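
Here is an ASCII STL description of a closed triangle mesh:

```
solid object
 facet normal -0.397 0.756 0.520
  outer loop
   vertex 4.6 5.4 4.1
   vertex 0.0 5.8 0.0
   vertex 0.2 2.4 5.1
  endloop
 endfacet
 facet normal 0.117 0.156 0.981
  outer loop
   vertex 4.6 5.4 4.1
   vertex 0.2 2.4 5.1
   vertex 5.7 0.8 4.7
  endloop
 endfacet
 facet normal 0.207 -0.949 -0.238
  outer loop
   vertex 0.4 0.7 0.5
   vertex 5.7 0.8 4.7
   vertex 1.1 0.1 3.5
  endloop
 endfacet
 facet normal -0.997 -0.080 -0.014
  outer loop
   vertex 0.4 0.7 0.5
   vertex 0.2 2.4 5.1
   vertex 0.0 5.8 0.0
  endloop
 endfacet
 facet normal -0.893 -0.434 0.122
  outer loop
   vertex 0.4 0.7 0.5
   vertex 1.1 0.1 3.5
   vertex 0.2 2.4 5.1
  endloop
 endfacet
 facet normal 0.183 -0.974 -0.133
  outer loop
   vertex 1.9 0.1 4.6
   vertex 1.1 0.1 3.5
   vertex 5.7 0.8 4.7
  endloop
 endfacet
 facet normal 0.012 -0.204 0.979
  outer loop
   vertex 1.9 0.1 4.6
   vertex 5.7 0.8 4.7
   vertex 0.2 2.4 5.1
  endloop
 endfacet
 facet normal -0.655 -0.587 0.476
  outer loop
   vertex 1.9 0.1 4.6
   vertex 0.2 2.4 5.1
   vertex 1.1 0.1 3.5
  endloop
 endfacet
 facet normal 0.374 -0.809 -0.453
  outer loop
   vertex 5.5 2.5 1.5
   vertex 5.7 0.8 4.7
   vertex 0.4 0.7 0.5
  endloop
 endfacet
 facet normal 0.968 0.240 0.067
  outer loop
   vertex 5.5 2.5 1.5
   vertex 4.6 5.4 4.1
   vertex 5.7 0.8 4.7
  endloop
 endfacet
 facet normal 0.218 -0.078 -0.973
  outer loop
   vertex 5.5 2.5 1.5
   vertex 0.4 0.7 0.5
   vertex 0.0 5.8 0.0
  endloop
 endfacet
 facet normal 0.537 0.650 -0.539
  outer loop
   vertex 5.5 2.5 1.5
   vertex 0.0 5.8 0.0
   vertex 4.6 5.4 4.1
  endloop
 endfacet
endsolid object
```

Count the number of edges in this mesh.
18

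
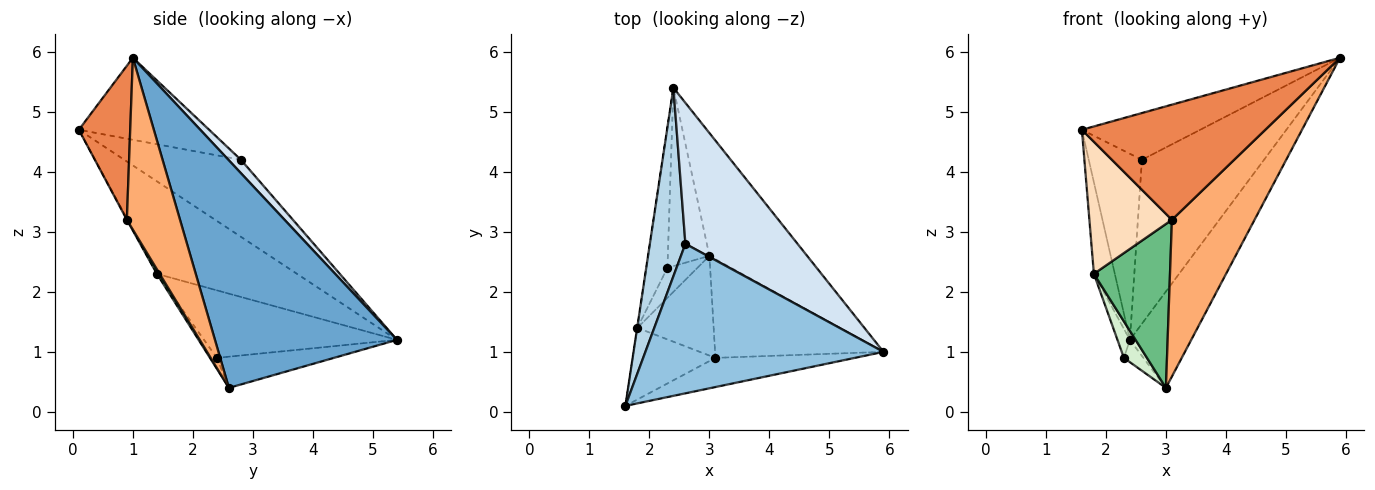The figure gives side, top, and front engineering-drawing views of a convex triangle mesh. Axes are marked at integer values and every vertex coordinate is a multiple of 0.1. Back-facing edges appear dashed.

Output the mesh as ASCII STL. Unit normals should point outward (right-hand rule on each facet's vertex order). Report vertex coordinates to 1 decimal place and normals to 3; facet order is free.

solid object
 facet normal 0.878 0.296 -0.377
  outer loop
   vertex 3.0 2.6 0.4
   vertex 2.4 5.4 1.2
   vertex 5.9 1.0 5.9
  endloop
 endfacet
 facet normal -0.312 0.284 0.907
  outer loop
   vertex 2.6 2.8 4.2
   vertex 1.6 0.1 4.7
   vertex 5.9 1.0 5.9
  endloop
 endfacet
 facet normal -0.839 0.382 0.387
  outer loop
   vertex 2.6 2.8 4.2
   vertex 2.4 5.4 1.2
   vertex 1.6 0.1 4.7
  endloop
 endfacet
 facet normal 0.077 0.756 0.650
  outer loop
   vertex 2.6 2.8 4.2
   vertex 5.9 1.0 5.9
   vertex 2.4 5.4 1.2
  endloop
 endfacet
 facet normal 0.262 -0.936 -0.237
  outer loop
   vertex 3.1 0.9 3.2
   vertex 5.9 1.0 5.9
   vertex 1.6 0.1 4.7
  endloop
 endfacet
 facet normal 0.478 -0.743 -0.468
  outer loop
   vertex 3.1 0.9 3.2
   vertex 3.0 2.6 0.4
   vertex 5.9 1.0 5.9
  endloop
 endfacet
 facet normal -0.989 0.148 -0.002
  outer loop
   vertex 1.8 1.4 2.3
   vertex 1.6 0.1 4.7
   vertex 2.4 5.4 1.2
  endloop
 endfacet
 facet normal -0.008 -0.879 -0.477
  outer loop
   vertex 1.8 1.4 2.3
   vertex 3.1 0.9 3.2
   vertex 1.6 0.1 4.7
  endloop
 endfacet
 facet normal 0.031 -0.854 -0.520
  outer loop
   vertex 1.8 1.4 2.3
   vertex 3.0 2.6 0.4
   vertex 3.1 0.9 3.2
  endloop
 endfacet
 facet normal -0.597 0.100 -0.796
  outer loop
   vertex 2.3 2.4 0.9
   vertex 2.4 5.4 1.2
   vertex 3.0 2.6 0.4
  endloop
 endfacet
 facet normal -0.953 0.061 -0.297
  outer loop
   vertex 2.3 2.4 0.9
   vertex 1.8 1.4 2.3
   vertex 2.4 5.4 1.2
  endloop
 endfacet
 facet normal -0.227 -0.752 -0.618
  outer loop
   vertex 2.3 2.4 0.9
   vertex 3.0 2.6 0.4
   vertex 1.8 1.4 2.3
  endloop
 endfacet
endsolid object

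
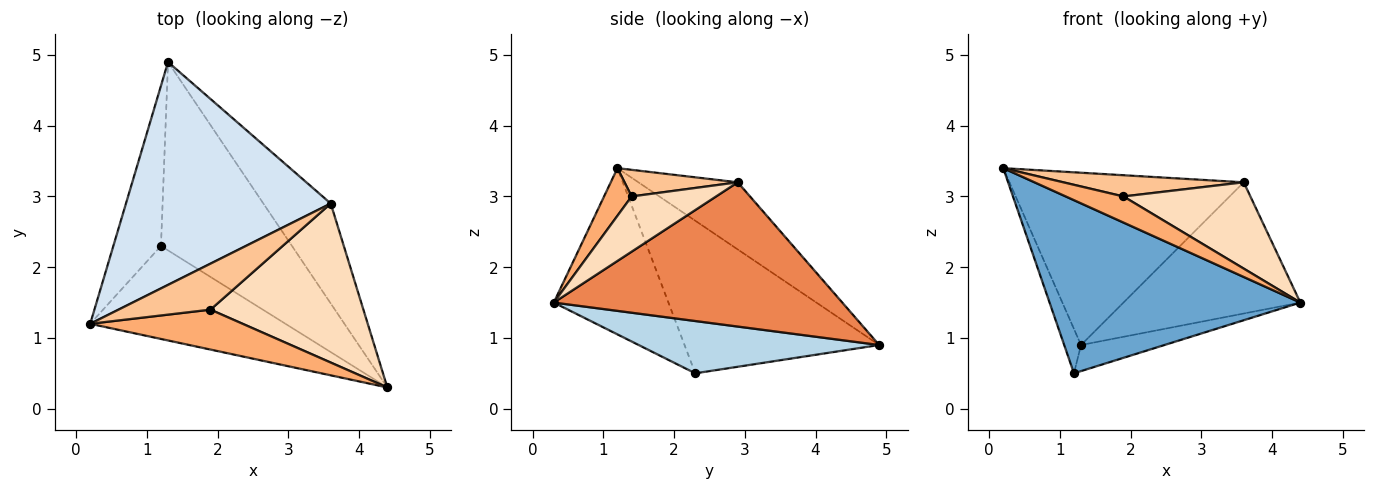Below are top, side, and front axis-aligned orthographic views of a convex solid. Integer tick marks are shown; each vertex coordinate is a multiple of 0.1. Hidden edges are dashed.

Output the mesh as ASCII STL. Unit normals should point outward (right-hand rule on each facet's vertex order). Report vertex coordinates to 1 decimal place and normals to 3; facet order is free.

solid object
 facet normal -0.374 -0.817 -0.439
  outer loop
   vertex 1.2 2.3 0.5
   vertex 4.4 0.3 1.5
   vertex 0.2 1.2 3.4
  endloop
 endfacet
 facet normal -0.951 0.082 -0.297
  outer loop
   vertex 1.2 2.3 0.5
   vertex 0.2 1.2 3.4
   vertex 1.3 4.9 0.9
  endloop
 endfacet
 facet normal 0.368 0.128 -0.921
  outer loop
   vertex 1.2 2.3 0.5
   vertex 1.3 4.9 0.9
   vertex 4.4 0.3 1.5
  endloop
 endfacet
 facet normal -0.251 0.592 0.766
  outer loop
   vertex 3.6 2.9 3.2
   vertex 1.3 4.9 0.9
   vertex 0.2 1.2 3.4
  endloop
 endfacet
 facet normal 0.792 0.486 -0.370
  outer loop
   vertex 3.6 2.9 3.2
   vertex 4.4 0.3 1.5
   vertex 1.3 4.9 0.9
  endloop
 endfacet
 facet normal 0.253 -0.530 0.810
  outer loop
   vertex 1.9 1.4 3.0
   vertex 0.2 1.2 3.4
   vertex 4.4 0.3 1.5
  endloop
 endfacet
 facet normal 0.254 -0.405 0.878
  outer loop
   vertex 1.9 1.4 3.0
   vertex 3.6 2.9 3.2
   vertex 0.2 1.2 3.4
  endloop
 endfacet
 facet normal 0.303 -0.455 0.838
  outer loop
   vertex 1.9 1.4 3.0
   vertex 4.4 0.3 1.5
   vertex 3.6 2.9 3.2
  endloop
 endfacet
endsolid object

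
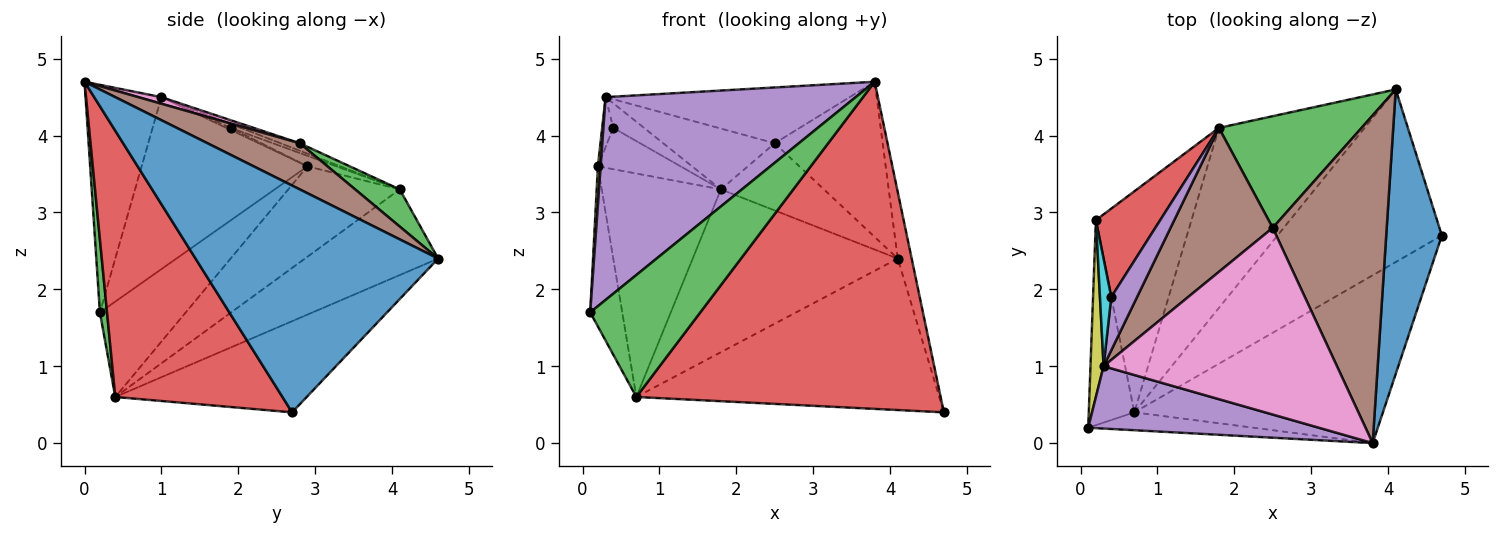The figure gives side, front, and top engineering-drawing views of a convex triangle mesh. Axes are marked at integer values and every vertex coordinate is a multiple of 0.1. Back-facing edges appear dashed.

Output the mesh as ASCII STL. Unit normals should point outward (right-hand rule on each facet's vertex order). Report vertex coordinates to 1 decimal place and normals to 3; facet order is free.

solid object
 facet normal 0.970 0.056 0.238
  outer loop
   vertex 3.8 0.0 4.7
   vertex 4.7 2.7 0.4
   vertex 4.1 4.6 2.4
  endloop
 endfacet
 facet normal -0.385 0.609 -0.694
  outer loop
   vertex 0.7 0.4 0.6
   vertex 4.1 4.6 2.4
   vertex 4.7 2.7 0.4
  endloop
 endfacet
 facet normal 0.064 -0.987 -0.145
  outer loop
   vertex 0.7 0.4 0.6
   vertex 3.8 0.0 4.7
   vertex 0.1 0.2 1.7
  endloop
 endfacet
 facet normal 0.439 -0.799 -0.410
  outer loop
   vertex 0.7 0.4 0.6
   vertex 4.7 2.7 0.4
   vertex 3.8 0.0 4.7
  endloop
 endfacet
 facet normal -0.278 -0.918 0.282
  outer loop
   vertex 0.3 1.0 4.5
   vertex 0.1 0.2 1.7
   vertex 3.8 0.0 4.7
  endloop
 endfacet
 facet normal 0.343 0.402 0.849
  outer loop
   vertex 2.5 2.8 3.9
   vertex 3.8 0.0 4.7
   vertex 4.1 4.6 2.4
  endloop
 endfacet
 facet normal 0.027 0.286 0.958
  outer loop
   vertex 2.5 2.8 3.9
   vertex 0.3 1.0 4.5
   vertex 3.8 0.0 4.7
  endloop
 endfacet
 facet normal -0.855 0.319 -0.408
  outer loop
   vertex 0.2 2.9 3.6
   vertex 0.7 0.4 0.6
   vertex 0.1 0.2 1.7
  endloop
 endfacet
 facet normal -0.997 -0.017 0.076
  outer loop
   vertex 0.2 2.9 3.6
   vertex 0.1 0.2 1.7
   vertex 0.3 1.0 4.5
  endloop
 endfacet
 facet normal -0.160 0.416 0.895
  outer loop
   vertex 0.2 2.9 3.6
   vertex 0.3 1.0 4.5
   vertex 0.4 1.9 4.1
  endloop
 endfacet
 facet normal -0.400 0.615 -0.680
  outer loop
   vertex 1.8 4.1 3.3
   vertex 4.1 4.6 2.4
   vertex 0.7 0.4 0.6
  endloop
 endfacet
 facet normal -0.554 0.592 -0.586
  outer loop
   vertex 1.8 4.1 3.3
   vertex 0.7 0.4 0.6
   vertex 0.2 2.9 3.6
  endloop
 endfacet
 facet normal 0.218 0.503 0.836
  outer loop
   vertex 1.8 4.1 3.3
   vertex 2.5 2.8 3.9
   vertex 4.1 4.6 2.4
  endloop
 endfacet
 facet normal -0.146 0.419 0.896
  outer loop
   vertex 1.8 4.1 3.3
   vertex 0.2 2.9 3.6
   vertex 0.4 1.9 4.1
  endloop
 endfacet
 facet normal -0.138 0.415 0.899
  outer loop
   vertex 1.8 4.1 3.3
   vertex 0.4 1.9 4.1
   vertex 0.3 1.0 4.5
  endloop
 endfacet
 facet normal -0.067 0.388 0.919
  outer loop
   vertex 1.8 4.1 3.3
   vertex 0.3 1.0 4.5
   vertex 2.5 2.8 3.9
  endloop
 endfacet
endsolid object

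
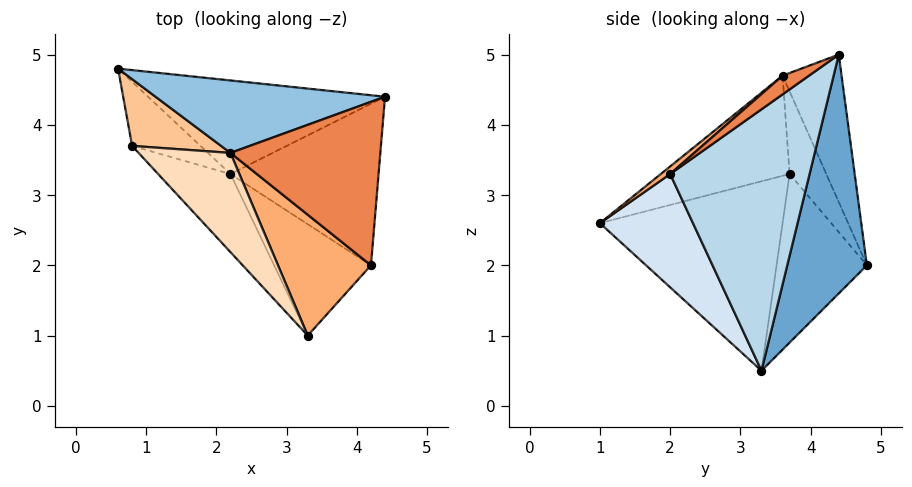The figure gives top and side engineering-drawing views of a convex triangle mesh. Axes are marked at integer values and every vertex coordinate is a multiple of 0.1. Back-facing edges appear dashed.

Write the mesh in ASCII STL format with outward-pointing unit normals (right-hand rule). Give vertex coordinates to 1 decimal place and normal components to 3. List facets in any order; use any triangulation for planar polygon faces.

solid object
 facet normal 0.401 0.825 -0.398
  outer loop
   vertex 2.2 3.3 0.5
   vertex 0.6 4.8 2.0
   vertex 4.4 4.4 5.0
  endloop
 endfacet
 facet normal -0.351 0.761 0.546
  outer loop
   vertex 2.2 3.6 4.7
   vertex 4.4 4.4 5.0
   vertex 0.6 4.8 2.0
  endloop
 endfacet
 facet normal 0.839 0.267 -0.475
  outer loop
   vertex 4.2 2.0 3.3
   vertex 2.2 3.3 0.5
   vertex 4.4 4.4 5.0
  endloop
 endfacet
 facet normal 0.741 -0.224 -0.633
  outer loop
   vertex 4.2 2.0 3.3
   vertex 3.3 1.0 2.6
   vertex 2.2 3.3 0.5
  endloop
 endfacet
 facet normal 0.101 -0.581 0.808
  outer loop
   vertex 4.2 2.0 3.3
   vertex 4.4 4.4 5.0
   vertex 2.2 3.6 4.7
  endloop
 endfacet
 facet normal 0.064 -0.610 0.789
  outer loop
   vertex 4.2 2.0 3.3
   vertex 2.2 3.6 4.7
   vertex 3.3 1.0 2.6
  endloop
 endfacet
 facet normal -0.546 0.596 0.589
  outer loop
   vertex 0.8 3.7 3.3
   vertex 2.2 3.6 4.7
   vertex 0.6 4.8 2.0
  endloop
 endfacet
 facet normal -0.559 -0.651 0.513
  outer loop
   vertex 0.8 3.7 3.3
   vertex 3.3 1.0 2.6
   vertex 2.2 3.6 4.7
  endloop
 endfacet
 facet normal -0.790 -0.522 -0.320
  outer loop
   vertex 0.8 3.7 3.3
   vertex 0.6 4.8 2.0
   vertex 2.2 3.3 0.5
  endloop
 endfacet
 facet normal -0.739 -0.611 -0.282
  outer loop
   vertex 0.8 3.7 3.3
   vertex 2.2 3.3 0.5
   vertex 3.3 1.0 2.6
  endloop
 endfacet
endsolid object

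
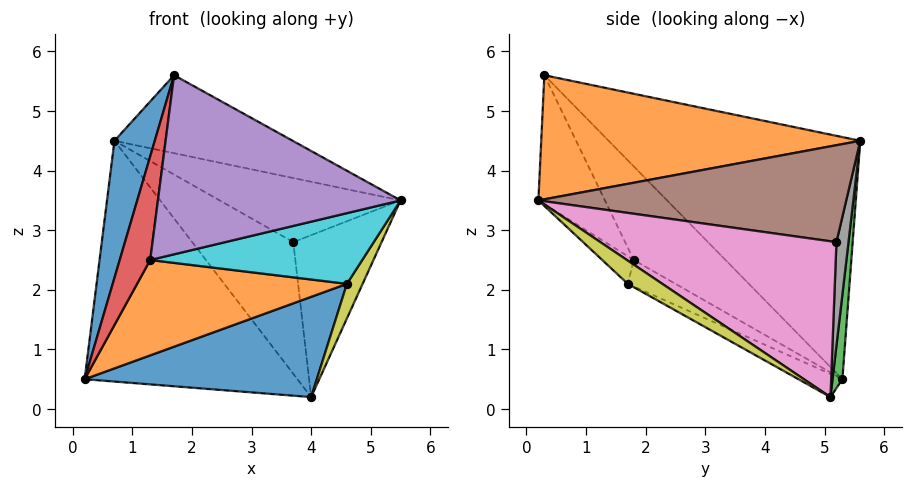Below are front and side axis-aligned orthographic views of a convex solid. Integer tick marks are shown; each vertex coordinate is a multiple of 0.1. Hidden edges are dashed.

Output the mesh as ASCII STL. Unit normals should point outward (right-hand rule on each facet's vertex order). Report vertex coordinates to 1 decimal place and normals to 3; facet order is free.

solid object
 facet normal -0.978 -0.157 0.134
  outer loop
   vertex 0.7 5.6 4.5
   vertex 0.2 5.3 0.5
   vertex 1.7 0.3 5.6
  endloop
 endfacet
 facet normal 0.472 0.264 0.841
  outer loop
   vertex 0.7 5.6 4.5
   vertex 1.7 0.3 5.6
   vertex 5.5 0.2 3.5
  endloop
 endfacet
 facet normal 0.046 0.996 -0.080
  outer loop
   vertex 4.0 5.1 0.2
   vertex 0.2 5.3 0.5
   vertex 0.7 5.6 4.5
  endloop
 endfacet
 facet normal -0.948 -0.315 -0.030
  outer loop
   vertex 1.3 1.8 2.5
   vertex 1.7 0.3 5.6
   vertex 0.2 5.3 0.5
  endloop
 endfacet
 facet normal -0.243 -0.885 -0.397
  outer loop
   vertex 1.3 1.8 2.5
   vertex 5.5 0.2 3.5
   vertex 1.7 0.3 5.6
  endloop
 endfacet
 facet normal 0.501 0.294 0.814
  outer loop
   vertex 3.7 5.2 2.8
   vertex 0.7 5.6 4.5
   vertex 5.5 0.2 3.5
  endloop
 endfacet
 facet normal 0.932 0.349 0.094
  outer loop
   vertex 3.7 5.2 2.8
   vertex 5.5 0.2 3.5
   vertex 4.0 5.1 0.2
  endloop
 endfacet
 facet normal 0.118 0.993 -0.025
  outer loop
   vertex 3.7 5.2 2.8
   vertex 4.0 5.1 0.2
   vertex 0.7 5.6 4.5
  endloop
 endfacet
 facet normal 0.634 -0.289 -0.717
  outer loop
   vertex 4.6 1.7 2.1
   vertex 4.0 5.1 0.2
   vertex 5.5 0.2 3.5
  endloop
 endfacet
 facet normal -0.106 -0.712 -0.695
  outer loop
   vertex 4.6 1.7 2.1
   vertex 5.5 0.2 3.5
   vertex 1.3 1.8 2.5
  endloop
 endfacet
 facet normal -0.094 -0.498 -0.862
  outer loop
   vertex 4.6 1.7 2.1
   vertex 0.2 5.3 0.5
   vertex 4.0 5.1 0.2
  endloop
 endfacet
 facet normal -0.118 -0.520 -0.846
  outer loop
   vertex 4.6 1.7 2.1
   vertex 1.3 1.8 2.5
   vertex 0.2 5.3 0.5
  endloop
 endfacet
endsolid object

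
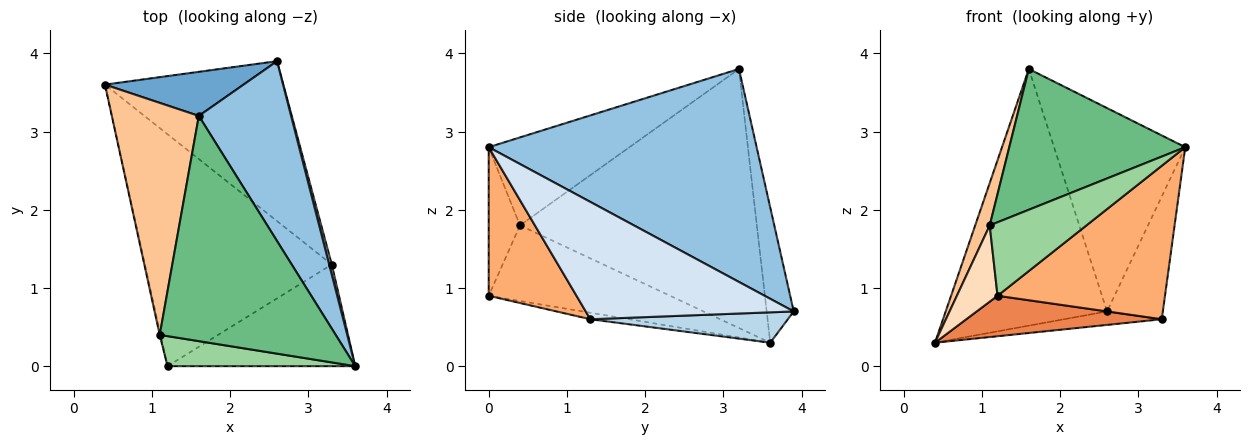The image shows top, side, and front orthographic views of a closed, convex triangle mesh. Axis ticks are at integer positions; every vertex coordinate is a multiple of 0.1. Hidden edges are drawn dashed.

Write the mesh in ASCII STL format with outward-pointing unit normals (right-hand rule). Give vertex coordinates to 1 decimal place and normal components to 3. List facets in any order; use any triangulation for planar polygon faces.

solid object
 facet normal -0.163 0.972 0.167
  outer loop
   vertex 1.6 3.2 3.8
   vertex 2.6 3.9 0.7
   vertex 0.4 3.6 0.3
  endloop
 endfacet
 facet normal 0.837 0.410 0.363
  outer loop
   vertex 1.6 3.2 3.8
   vertex 3.6 0.0 2.8
   vertex 2.6 3.9 0.7
  endloop
 endfacet
 facet normal 0.167 0.083 -0.982
  outer loop
   vertex 3.3 1.3 0.6
   vertex 0.4 3.6 0.3
   vertex 2.6 3.9 0.7
  endloop
 endfacet
 facet normal 0.966 0.259 0.021
  outer loop
   vertex 3.3 1.3 0.6
   vertex 2.6 3.9 0.7
   vertex 3.6 0.0 2.8
  endloop
 endfacet
 facet normal -0.034 -0.172 -0.985
  outer loop
   vertex 1.2 0.0 0.9
   vertex 0.4 3.6 0.3
   vertex 3.3 1.3 0.6
  endloop
 endfacet
 facet normal 0.401 -0.764 -0.506
  outer loop
   vertex 1.2 0.0 0.9
   vertex 3.3 1.3 0.6
   vertex 3.6 0.0 2.8
  endloop
 endfacet
 facet normal -0.946 -0.058 0.318
  outer loop
   vertex 1.1 0.4 1.8
   vertex 1.6 3.2 3.8
   vertex 0.4 3.6 0.3
  endloop
 endfacet
 facet normal -0.976 -0.219 -0.011
  outer loop
   vertex 1.1 0.4 1.8
   vertex 0.4 3.6 0.3
   vertex 1.2 0.0 0.9
  endloop
 endfacet
 facet normal -0.390 -0.488 0.781
  outer loop
   vertex 1.1 0.4 1.8
   vertex 3.6 0.0 2.8
   vertex 1.6 3.2 3.8
  endloop
 endfacet
 facet normal -0.287 -0.887 0.362
  outer loop
   vertex 1.1 0.4 1.8
   vertex 1.2 0.0 0.9
   vertex 3.6 0.0 2.8
  endloop
 endfacet
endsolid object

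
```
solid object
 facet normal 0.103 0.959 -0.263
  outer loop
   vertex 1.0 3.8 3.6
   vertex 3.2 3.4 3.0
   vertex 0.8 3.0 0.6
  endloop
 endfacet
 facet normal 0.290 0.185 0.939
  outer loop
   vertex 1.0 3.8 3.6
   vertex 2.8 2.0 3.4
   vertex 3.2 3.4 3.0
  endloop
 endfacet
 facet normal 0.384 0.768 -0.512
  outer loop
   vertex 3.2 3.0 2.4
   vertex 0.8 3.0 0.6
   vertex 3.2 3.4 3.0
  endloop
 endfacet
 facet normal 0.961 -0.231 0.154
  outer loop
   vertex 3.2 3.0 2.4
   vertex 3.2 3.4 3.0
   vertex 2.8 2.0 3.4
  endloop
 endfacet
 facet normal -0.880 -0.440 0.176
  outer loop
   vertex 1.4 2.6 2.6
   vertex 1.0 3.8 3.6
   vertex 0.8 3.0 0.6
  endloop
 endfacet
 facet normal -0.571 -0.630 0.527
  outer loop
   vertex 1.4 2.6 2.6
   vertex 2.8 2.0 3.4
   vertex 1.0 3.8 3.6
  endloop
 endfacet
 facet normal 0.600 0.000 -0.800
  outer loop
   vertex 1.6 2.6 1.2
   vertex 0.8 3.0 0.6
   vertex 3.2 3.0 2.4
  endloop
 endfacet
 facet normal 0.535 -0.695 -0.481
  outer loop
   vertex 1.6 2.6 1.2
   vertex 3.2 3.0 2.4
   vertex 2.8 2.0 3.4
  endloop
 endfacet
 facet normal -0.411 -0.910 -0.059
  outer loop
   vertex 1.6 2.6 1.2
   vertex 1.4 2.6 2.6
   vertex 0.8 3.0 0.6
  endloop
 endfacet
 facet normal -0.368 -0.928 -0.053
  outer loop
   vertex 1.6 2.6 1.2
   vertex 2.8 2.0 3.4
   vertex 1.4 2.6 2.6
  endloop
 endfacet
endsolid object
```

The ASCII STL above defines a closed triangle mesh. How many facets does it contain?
10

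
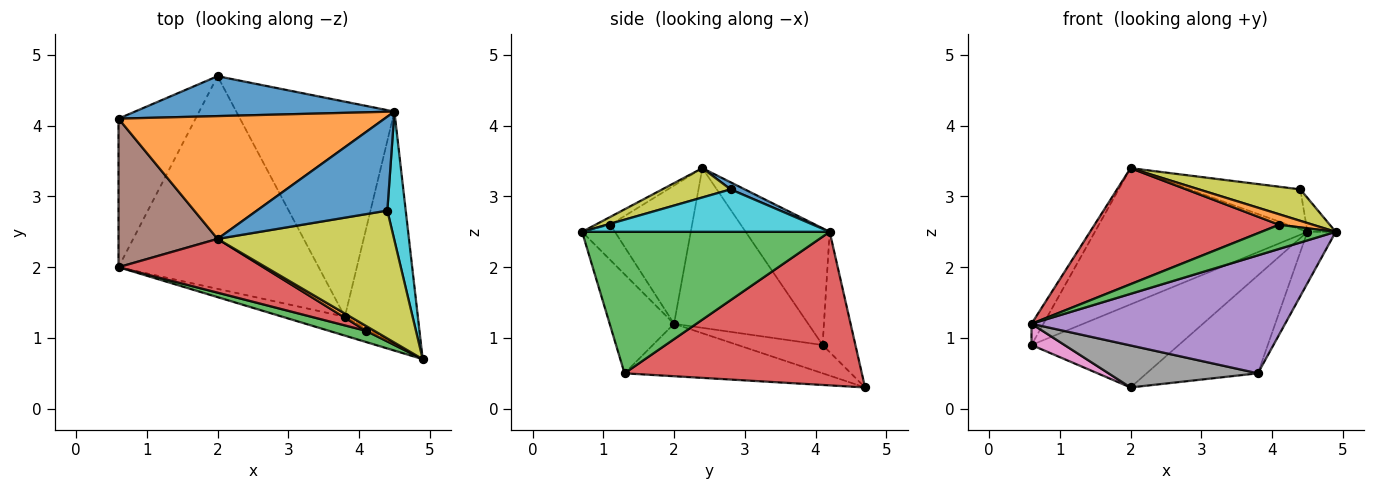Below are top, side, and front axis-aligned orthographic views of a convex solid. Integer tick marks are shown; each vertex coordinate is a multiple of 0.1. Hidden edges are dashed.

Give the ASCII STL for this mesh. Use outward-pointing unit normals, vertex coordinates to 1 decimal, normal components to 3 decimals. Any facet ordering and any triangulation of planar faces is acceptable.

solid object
 facet normal -0.197 0.884 0.425
  outer loop
   vertex 4.5 4.2 2.5
   vertex 2.0 4.7 0.3
   vertex 0.6 4.1 0.9
  endloop
 endfacet
 facet normal -0.282 0.713 0.642
  outer loop
   vertex 4.5 4.2 2.5
   vertex 0.6 4.1 0.9
   vertex 2.0 2.4 3.4
  endloop
 endfacet
 facet normal 0.884 0.101 -0.456
  outer loop
   vertex 4.5 4.2 2.5
   vertex 4.9 0.7 2.5
   vertex 3.8 1.3 0.5
  endloop
 endfacet
 facet normal 0.662 0.310 -0.682
  outer loop
   vertex 4.5 4.2 2.5
   vertex 3.8 1.3 0.5
   vertex 2.0 4.7 0.3
  endloop
 endfacet
 facet normal -0.243 -0.958 -0.154
  outer loop
   vertex 0.6 2.0 1.2
   vertex 3.8 1.3 0.5
   vertex 4.9 0.7 2.5
  endloop
 endfacet
 facet normal -0.847 0.075 0.526
  outer loop
   vertex 0.6 2.0 1.2
   vertex 2.0 2.4 3.4
   vertex 0.6 4.1 0.9
  endloop
 endfacet
 facet normal -0.342 -0.133 -0.930
  outer loop
   vertex 0.6 2.0 1.2
   vertex 0.6 4.1 0.9
   vertex 2.0 4.7 0.3
  endloop
 endfacet
 facet normal -0.249 -0.188 -0.950
  outer loop
   vertex 0.6 2.0 1.2
   vertex 2.0 4.7 0.3
   vertex 3.8 1.3 0.5
  endloop
 endfacet
 facet normal 0.159 -0.236 0.959
  outer loop
   vertex 4.4 2.8 3.1
   vertex 2.0 2.4 3.4
   vertex 4.9 0.7 2.5
  endloop
 endfacet
 facet normal 0.913 0.104 0.395
  outer loop
   vertex 4.4 2.8 3.1
   vertex 4.9 0.7 2.5
   vertex 4.5 4.2 2.5
  endloop
 endfacet
 facet normal 0.050 0.390 0.919
  outer loop
   vertex 4.4 2.8 3.1
   vertex 4.5 4.2 2.5
   vertex 2.0 2.4 3.4
  endloop
 endfacet
 facet normal -0.372 -0.842 0.391
  outer loop
   vertex 4.1 1.1 2.6
   vertex 4.9 0.7 2.5
   vertex 2.0 2.4 3.4
  endloop
 endfacet
 facet normal -0.372 -0.842 0.390
  outer loop
   vertex 4.1 1.1 2.6
   vertex 0.6 2.0 1.2
   vertex 4.9 0.7 2.5
  endloop
 endfacet
 facet normal -0.373 -0.842 0.390
  outer loop
   vertex 4.1 1.1 2.6
   vertex 2.0 2.4 3.4
   vertex 0.6 2.0 1.2
  endloop
 endfacet
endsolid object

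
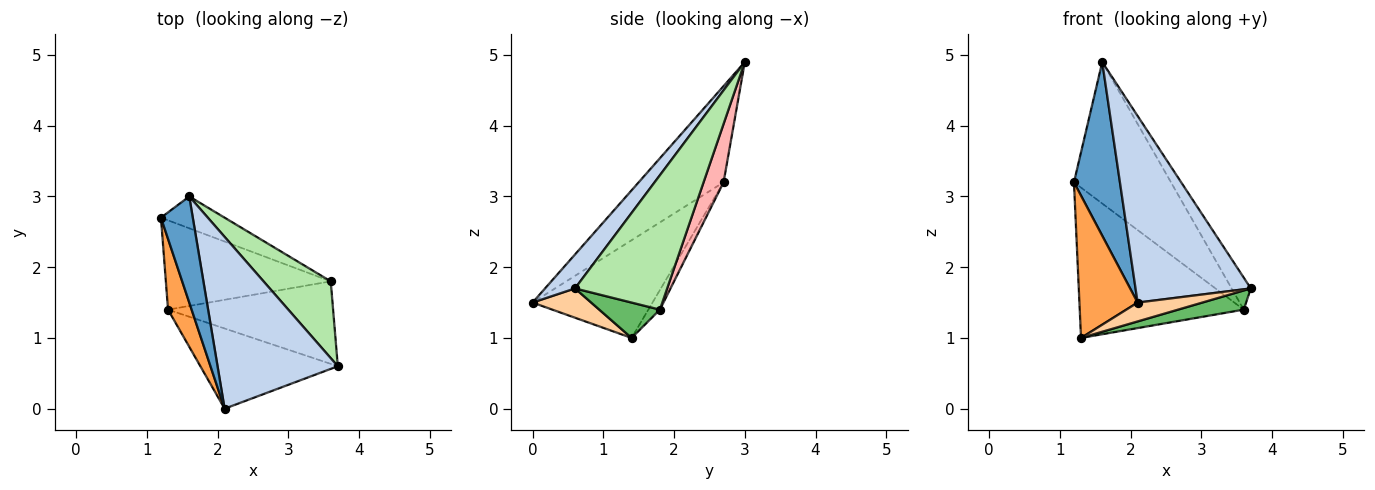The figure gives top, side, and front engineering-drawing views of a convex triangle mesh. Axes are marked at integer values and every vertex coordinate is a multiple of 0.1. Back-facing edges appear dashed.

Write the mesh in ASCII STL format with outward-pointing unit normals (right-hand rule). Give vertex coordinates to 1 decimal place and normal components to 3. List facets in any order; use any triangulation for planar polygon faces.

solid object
 facet normal -0.844 -0.457 0.279
  outer loop
   vertex 1.6 3.0 4.9
   vertex 1.2 2.7 3.2
   vertex 2.1 0.0 1.5
  endloop
 endfacet
 facet normal 0.188 -0.723 0.665
  outer loop
   vertex 1.6 3.0 4.9
   vertex 2.1 0.0 1.5
   vertex 3.7 0.6 1.7
  endloop
 endfacet
 facet normal -0.879 -0.427 0.212
  outer loop
   vertex 1.3 1.4 1.0
   vertex 2.1 0.0 1.5
   vertex 1.2 2.7 3.2
  endloop
 endfacet
 facet normal 0.203 -0.224 -0.953
  outer loop
   vertex 1.3 1.4 1.0
   vertex 3.7 0.6 1.7
   vertex 2.1 0.0 1.5
  endloop
 endfacet
 facet normal 0.204 -0.221 -0.954
  outer loop
   vertex 3.6 1.8 1.4
   vertex 3.7 0.6 1.7
   vertex 1.3 1.4 1.0
  endloop
 endfacet
 facet normal 0.879 0.183 0.440
  outer loop
   vertex 3.6 1.8 1.4
   vertex 1.6 3.0 4.9
   vertex 3.7 0.6 1.7
  endloop
 endfacet
 facet normal -0.061 0.858 -0.510
  outer loop
   vertex 3.6 1.8 1.4
   vertex 1.3 1.4 1.0
   vertex 1.2 2.7 3.2
  endloop
 endfacet
 facet normal 0.197 0.956 -0.215
  outer loop
   vertex 3.6 1.8 1.4
   vertex 1.2 2.7 3.2
   vertex 1.6 3.0 4.9
  endloop
 endfacet
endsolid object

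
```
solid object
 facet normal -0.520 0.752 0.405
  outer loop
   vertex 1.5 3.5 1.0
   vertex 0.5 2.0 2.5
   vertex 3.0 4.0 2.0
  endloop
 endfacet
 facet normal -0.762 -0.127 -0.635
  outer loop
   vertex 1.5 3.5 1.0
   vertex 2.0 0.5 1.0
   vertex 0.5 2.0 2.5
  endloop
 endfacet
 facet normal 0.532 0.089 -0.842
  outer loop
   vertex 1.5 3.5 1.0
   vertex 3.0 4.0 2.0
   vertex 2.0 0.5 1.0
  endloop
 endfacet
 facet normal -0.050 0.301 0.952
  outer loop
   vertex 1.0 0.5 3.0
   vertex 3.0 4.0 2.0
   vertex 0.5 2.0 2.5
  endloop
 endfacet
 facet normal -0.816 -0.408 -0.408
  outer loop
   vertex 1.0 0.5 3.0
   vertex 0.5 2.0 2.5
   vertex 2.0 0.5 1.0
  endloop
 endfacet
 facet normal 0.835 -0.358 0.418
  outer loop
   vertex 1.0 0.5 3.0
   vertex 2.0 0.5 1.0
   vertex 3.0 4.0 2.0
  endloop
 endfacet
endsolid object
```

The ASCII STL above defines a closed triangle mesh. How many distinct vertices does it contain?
5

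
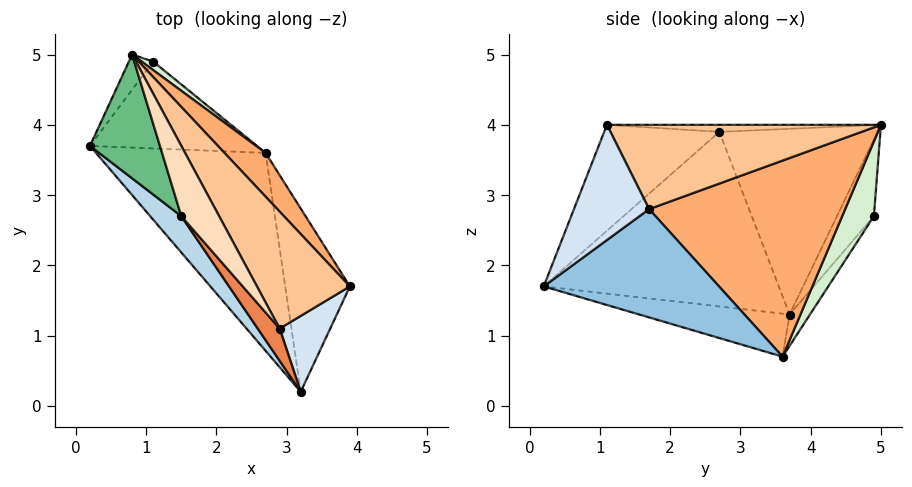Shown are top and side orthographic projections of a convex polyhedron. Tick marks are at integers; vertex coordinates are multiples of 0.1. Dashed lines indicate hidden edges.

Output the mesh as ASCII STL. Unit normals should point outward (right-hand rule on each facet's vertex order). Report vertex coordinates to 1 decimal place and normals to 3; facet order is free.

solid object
 facet normal -0.234 -0.306 -0.923
  outer loop
   vertex 2.7 3.6 0.7
   vertex 3.2 0.2 1.7
   vertex 0.2 3.7 1.3
  endloop
 endfacet
 facet normal 0.858 -0.025 -0.513
  outer loop
   vertex 2.7 3.6 0.7
   vertex 3.9 1.7 2.8
   vertex 3.2 0.2 1.7
  endloop
 endfacet
 facet normal -0.760 -0.636 0.135
  outer loop
   vertex 1.5 2.7 3.9
   vertex 0.2 3.7 1.3
   vertex 3.2 0.2 1.7
  endloop
 endfacet
 facet normal 0.742 -0.585 0.326
  outer loop
   vertex 2.9 1.1 4.0
   vertex 3.2 0.2 1.7
   vertex 3.9 1.7 2.8
  endloop
 endfacet
 facet normal -0.748 -0.645 0.155
  outer loop
   vertex 2.9 1.1 4.0
   vertex 1.5 2.7 3.9
   vertex 3.2 0.2 1.7
  endloop
 endfacet
 facet normal 0.748 0.645 0.157
  outer loop
   vertex 0.8 5.0 4.0
   vertex 3.9 1.7 2.8
   vertex 2.7 3.6 0.7
  endloop
 endfacet
 facet normal 0.632 0.340 0.697
  outer loop
   vertex 0.8 5.0 4.0
   vertex 2.9 1.1 4.0
   vertex 3.9 1.7 2.8
  endloop
 endfacet
 facet normal -0.182 -0.098 0.978
  outer loop
   vertex 0.8 5.0 4.0
   vertex 1.5 2.7 3.9
   vertex 2.9 1.1 4.0
  endloop
 endfacet
 facet normal -0.896 -0.287 0.338
  outer loop
   vertex 0.8 5.0 4.0
   vertex 0.2 3.7 1.3
   vertex 1.5 2.7 3.9
  endloop
 endfacet
 facet normal -0.113 0.789 -0.604
  outer loop
   vertex 1.1 4.9 2.7
   vertex 2.7 3.6 0.7
   vertex 0.2 3.7 1.3
  endloop
 endfacet
 facet normal -0.652 0.730 -0.207
  outer loop
   vertex 1.1 4.9 2.7
   vertex 0.2 3.7 1.3
   vertex 0.8 5.0 4.0
  endloop
 endfacet
 facet normal 0.705 0.701 0.109
  outer loop
   vertex 1.1 4.9 2.7
   vertex 0.8 5.0 4.0
   vertex 2.7 3.6 0.7
  endloop
 endfacet
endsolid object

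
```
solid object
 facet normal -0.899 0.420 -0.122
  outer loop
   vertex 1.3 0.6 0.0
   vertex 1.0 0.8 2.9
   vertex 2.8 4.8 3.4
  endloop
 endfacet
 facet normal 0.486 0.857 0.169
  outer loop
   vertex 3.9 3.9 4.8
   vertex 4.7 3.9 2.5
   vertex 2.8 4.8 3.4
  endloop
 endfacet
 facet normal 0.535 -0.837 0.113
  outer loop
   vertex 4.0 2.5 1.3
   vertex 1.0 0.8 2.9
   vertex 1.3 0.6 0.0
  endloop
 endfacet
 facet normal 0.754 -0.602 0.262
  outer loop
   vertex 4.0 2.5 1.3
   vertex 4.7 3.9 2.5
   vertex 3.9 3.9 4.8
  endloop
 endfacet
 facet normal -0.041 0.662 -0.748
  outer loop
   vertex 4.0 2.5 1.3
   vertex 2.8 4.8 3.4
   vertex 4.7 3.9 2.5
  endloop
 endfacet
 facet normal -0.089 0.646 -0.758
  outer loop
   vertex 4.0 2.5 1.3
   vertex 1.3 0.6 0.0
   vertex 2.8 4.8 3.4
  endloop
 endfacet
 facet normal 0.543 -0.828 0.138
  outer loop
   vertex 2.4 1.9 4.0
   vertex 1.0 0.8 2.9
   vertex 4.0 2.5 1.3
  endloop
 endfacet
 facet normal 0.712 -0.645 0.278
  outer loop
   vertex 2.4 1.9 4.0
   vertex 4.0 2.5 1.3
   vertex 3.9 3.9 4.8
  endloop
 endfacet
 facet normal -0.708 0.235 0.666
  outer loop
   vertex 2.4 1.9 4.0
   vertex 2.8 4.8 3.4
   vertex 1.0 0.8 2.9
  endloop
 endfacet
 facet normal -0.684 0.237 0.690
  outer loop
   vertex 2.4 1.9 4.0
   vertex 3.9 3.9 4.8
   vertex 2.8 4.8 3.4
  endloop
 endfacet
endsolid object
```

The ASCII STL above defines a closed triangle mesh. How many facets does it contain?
10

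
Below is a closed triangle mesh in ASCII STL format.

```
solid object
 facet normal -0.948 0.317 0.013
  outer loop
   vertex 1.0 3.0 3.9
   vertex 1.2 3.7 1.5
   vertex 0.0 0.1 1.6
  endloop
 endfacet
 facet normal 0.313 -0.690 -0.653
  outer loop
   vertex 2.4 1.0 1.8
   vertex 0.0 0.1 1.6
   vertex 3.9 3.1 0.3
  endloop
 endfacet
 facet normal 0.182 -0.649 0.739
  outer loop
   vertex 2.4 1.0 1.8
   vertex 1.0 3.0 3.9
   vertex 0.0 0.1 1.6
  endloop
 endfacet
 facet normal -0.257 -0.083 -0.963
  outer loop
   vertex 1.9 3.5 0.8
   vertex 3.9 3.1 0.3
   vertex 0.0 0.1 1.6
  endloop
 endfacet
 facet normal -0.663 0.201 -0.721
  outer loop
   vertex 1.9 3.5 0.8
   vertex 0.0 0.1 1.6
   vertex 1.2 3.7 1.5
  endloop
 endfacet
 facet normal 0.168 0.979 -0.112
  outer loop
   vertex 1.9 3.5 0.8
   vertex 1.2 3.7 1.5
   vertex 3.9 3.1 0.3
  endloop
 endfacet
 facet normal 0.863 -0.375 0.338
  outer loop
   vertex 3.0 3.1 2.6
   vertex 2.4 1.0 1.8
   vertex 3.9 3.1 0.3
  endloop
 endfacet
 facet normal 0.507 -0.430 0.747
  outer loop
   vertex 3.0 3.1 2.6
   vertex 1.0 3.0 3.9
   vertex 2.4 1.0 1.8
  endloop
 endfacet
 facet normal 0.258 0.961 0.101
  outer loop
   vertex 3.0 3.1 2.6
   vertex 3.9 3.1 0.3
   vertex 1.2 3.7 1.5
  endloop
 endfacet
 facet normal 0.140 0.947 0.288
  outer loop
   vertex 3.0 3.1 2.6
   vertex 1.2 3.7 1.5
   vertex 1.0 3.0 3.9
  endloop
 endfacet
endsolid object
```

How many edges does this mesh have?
15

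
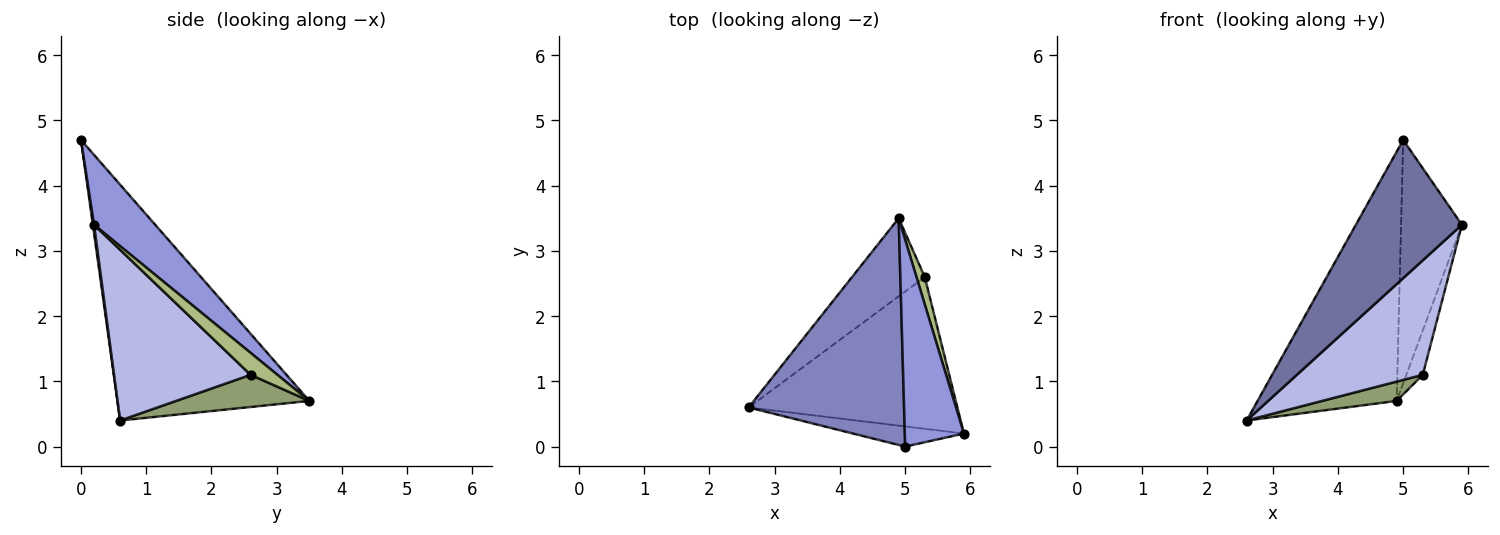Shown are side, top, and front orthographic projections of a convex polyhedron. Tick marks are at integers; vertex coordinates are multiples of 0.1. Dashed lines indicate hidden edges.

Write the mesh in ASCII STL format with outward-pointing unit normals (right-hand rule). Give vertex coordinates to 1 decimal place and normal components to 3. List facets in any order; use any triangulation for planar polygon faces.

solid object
 facet normal 0.011 -0.989 -0.144
  outer loop
   vertex 5.0 0.0 4.7
   vertex 2.6 0.6 0.4
   vertex 5.9 0.2 3.4
  endloop
 endfacet
 facet normal -0.714 0.518 0.471
  outer loop
   vertex 5.0 0.0 4.7
   vertex 4.9 3.5 0.7
   vertex 2.6 0.6 0.4
  endloop
 endfacet
 facet normal 0.608 0.605 0.514
  outer loop
   vertex 5.0 0.0 4.7
   vertex 5.9 0.2 3.4
   vertex 4.9 3.5 0.7
  endloop
 endfacet
 facet normal 0.547 -0.504 -0.669
  outer loop
   vertex 5.3 2.6 1.1
   vertex 5.9 0.2 3.4
   vertex 2.6 0.6 0.4
  endloop
 endfacet
 facet normal 0.395 -0.221 -0.892
  outer loop
   vertex 5.3 2.6 1.1
   vertex 2.6 0.6 0.4
   vertex 4.9 3.5 0.7
  endloop
 endfacet
 facet normal 0.812 0.497 0.307
  outer loop
   vertex 5.3 2.6 1.1
   vertex 4.9 3.5 0.7
   vertex 5.9 0.2 3.4
  endloop
 endfacet
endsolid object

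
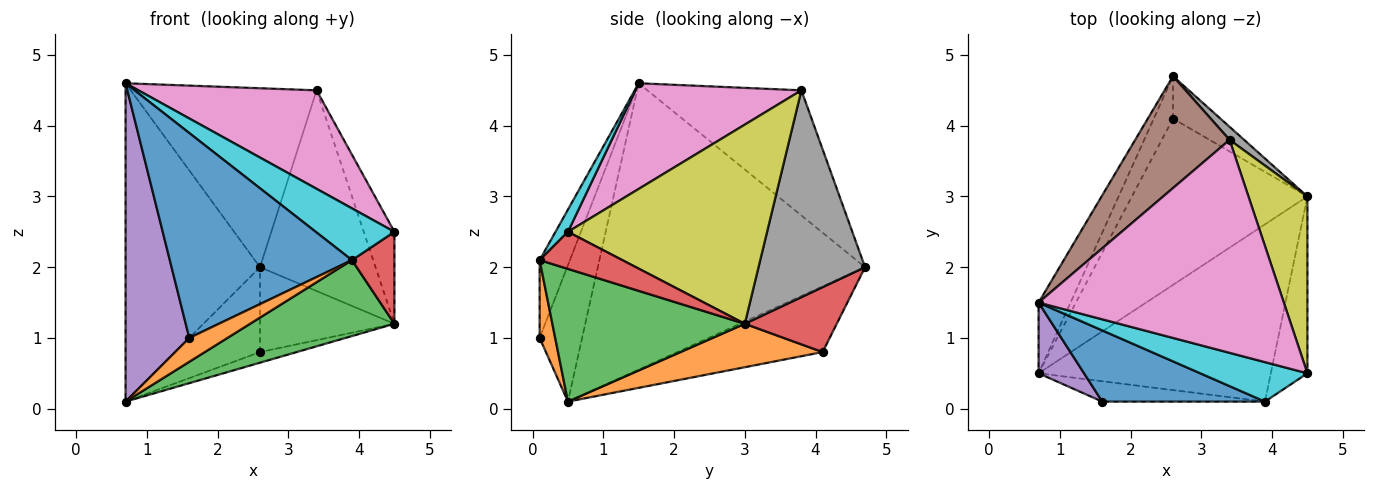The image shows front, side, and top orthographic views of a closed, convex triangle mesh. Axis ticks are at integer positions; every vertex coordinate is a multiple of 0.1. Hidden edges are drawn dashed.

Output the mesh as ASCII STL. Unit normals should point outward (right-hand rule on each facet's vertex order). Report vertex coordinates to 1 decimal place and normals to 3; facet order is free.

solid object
 facet normal -0.889 0.447 -0.099
  outer loop
   vertex 0.7 1.5 4.6
   vertex 2.6 4.7 2.0
   vertex 0.7 0.5 0.1
  endloop
 endfacet
 facet normal 0.240 0.062 -0.969
  outer loop
   vertex 2.6 4.1 0.8
   vertex 4.5 3.0 1.2
   vertex 0.7 0.5 0.1
  endloop
 endfacet
 facet normal -0.837 0.489 -0.245
  outer loop
   vertex 2.6 4.1 0.8
   vertex 0.7 0.5 0.1
   vertex 2.6 4.7 2.0
  endloop
 endfacet
 facet normal 0.522 0.763 -0.381
  outer loop
   vertex 2.6 4.1 0.8
   vertex 2.6 4.7 2.0
   vertex 4.5 3.0 1.2
  endloop
 endfacet
 facet normal -0.545 -0.818 0.182
  outer loop
   vertex 1.6 0.1 1.0
   vertex 0.7 1.5 4.6
   vertex 0.7 0.5 0.1
  endloop
 endfacet
 facet normal -0.575 0.694 0.434
  outer loop
   vertex 3.4 3.8 4.5
   vertex 2.6 4.7 2.0
   vertex 0.7 1.5 4.6
  endloop
 endfacet
 facet normal 0.364 -0.391 0.845
  outer loop
   vertex 3.4 3.8 4.5
   vertex 0.7 1.5 4.6
   vertex 4.5 0.5 2.5
  endloop
 endfacet
 facet normal 0.677 0.734 0.048
  outer loop
   vertex 3.4 3.8 4.5
   vertex 4.5 3.0 1.2
   vertex 2.6 4.7 2.0
  endloop
 endfacet
 facet normal 0.949 0.146 0.281
  outer loop
   vertex 3.4 3.8 4.5
   vertex 4.5 0.5 2.5
   vertex 4.5 3.0 1.2
  endloop
 endfacet
 facet normal 0.125 -0.789 0.602
  outer loop
   vertex 3.9 0.1 2.1
   vertex 4.5 0.5 2.5
   vertex 0.7 1.5 4.6
  endloop
 endfacet
 facet normal -0.155 -0.933 0.324
  outer loop
   vertex 3.9 0.1 2.1
   vertex 0.7 1.5 4.6
   vertex 1.6 0.1 1.0
  endloop
 endfacet
 facet normal 0.296 -0.727 -0.619
  outer loop
   vertex 3.9 0.1 2.1
   vertex 1.6 0.1 1.0
   vertex 0.7 0.5 0.1
  endloop
 endfacet
 facet normal 0.465 -0.349 -0.814
  outer loop
   vertex 3.9 0.1 2.1
   vertex 0.7 0.5 0.1
   vertex 4.5 3.0 1.2
  endloop
 endfacet
 facet normal 0.669 -0.343 -0.660
  outer loop
   vertex 3.9 0.1 2.1
   vertex 4.5 3.0 1.2
   vertex 4.5 0.5 2.5
  endloop
 endfacet
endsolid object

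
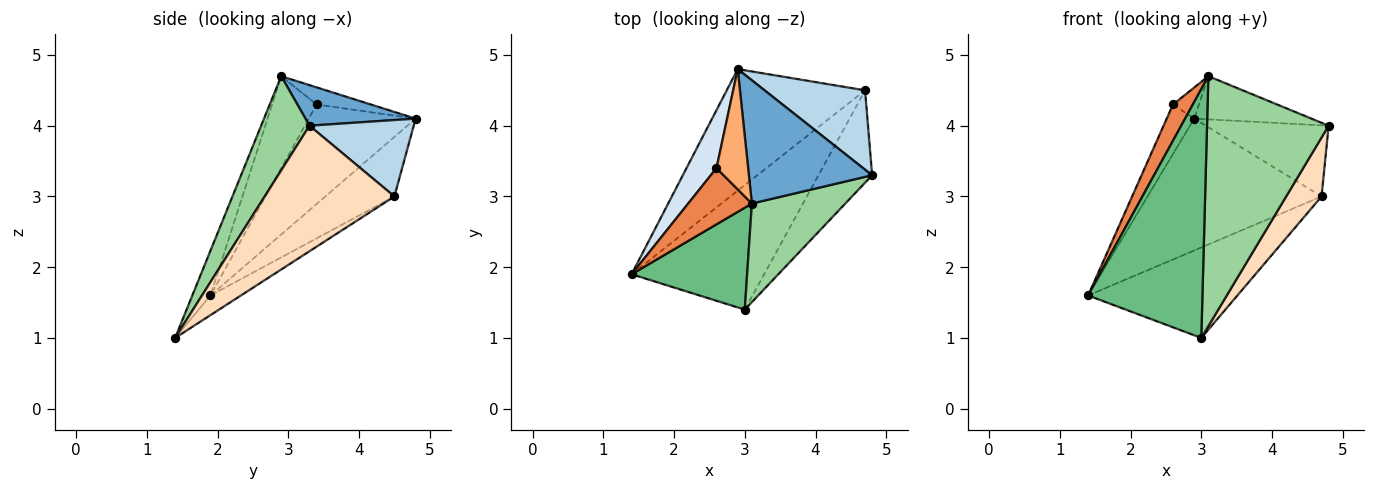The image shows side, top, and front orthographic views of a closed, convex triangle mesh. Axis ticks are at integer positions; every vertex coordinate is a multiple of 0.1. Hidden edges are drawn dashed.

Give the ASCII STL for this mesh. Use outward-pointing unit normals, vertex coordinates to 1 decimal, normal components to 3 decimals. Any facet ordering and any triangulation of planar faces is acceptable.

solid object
 facet normal 0.297 0.316 0.901
  outer loop
   vertex 3.1 2.9 4.7
   vertex 4.8 3.3 4.0
   vertex 2.9 4.8 4.1
  endloop
 endfacet
 facet normal -0.280 0.706 -0.651
  outer loop
   vertex 4.7 4.5 3.0
   vertex 1.4 1.9 1.6
   vertex 2.9 4.8 4.1
  endloop
 endfacet
 facet normal 0.493 0.581 0.648
  outer loop
   vertex 4.7 4.5 3.0
   vertex 2.9 4.8 4.1
   vertex 4.8 3.3 4.0
  endloop
 endfacet
 facet normal -0.930 0.239 0.280
  outer loop
   vertex 2.6 3.4 4.3
   vertex 2.9 4.8 4.1
   vertex 1.4 1.9 1.6
  endloop
 endfacet
 facet normal -0.772 -0.344 0.534
  outer loop
   vertex 2.6 3.4 4.3
   vertex 1.4 1.9 1.6
   vertex 3.1 2.9 4.7
  endloop
 endfacet
 facet normal -0.464 0.222 0.858
  outer loop
   vertex 2.6 3.4 4.3
   vertex 3.1 2.9 4.7
   vertex 2.9 4.8 4.1
  endloop
 endfacet
 facet normal -0.119 0.584 -0.803
  outer loop
   vertex 3.0 1.4 1.0
   vertex 1.4 1.9 1.6
   vertex 4.7 4.5 3.0
  endloop
 endfacet
 facet normal 0.892 -0.243 -0.381
  outer loop
   vertex 3.0 1.4 1.0
   vertex 4.7 4.5 3.0
   vertex 4.8 3.3 4.0
  endloop
 endfacet
 facet normal -0.145 -0.916 0.375
  outer loop
   vertex 3.0 1.4 1.0
   vertex 3.1 2.9 4.7
   vertex 1.4 1.9 1.6
  endloop
 endfacet
 facet normal 0.347 -0.872 0.344
  outer loop
   vertex 3.0 1.4 1.0
   vertex 4.8 3.3 4.0
   vertex 3.1 2.9 4.7
  endloop
 endfacet
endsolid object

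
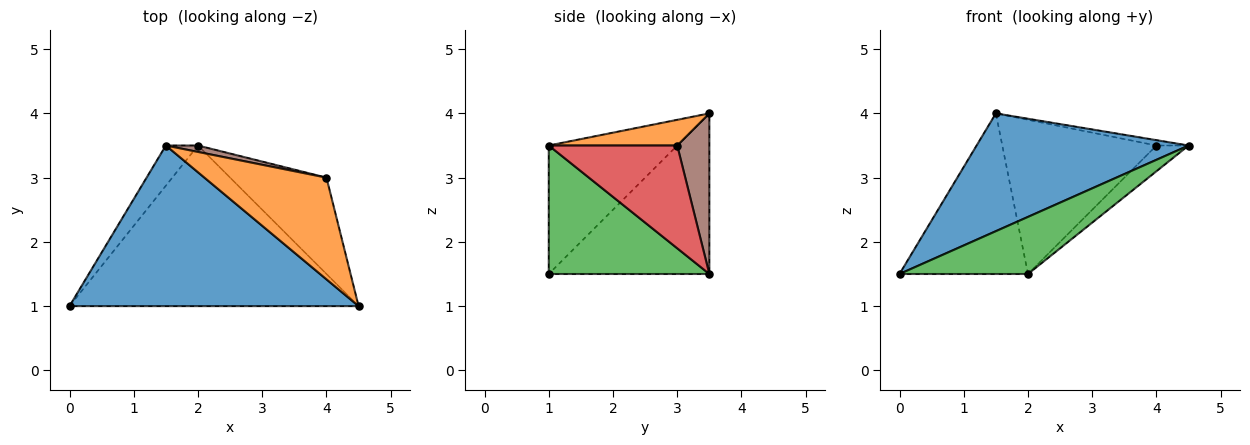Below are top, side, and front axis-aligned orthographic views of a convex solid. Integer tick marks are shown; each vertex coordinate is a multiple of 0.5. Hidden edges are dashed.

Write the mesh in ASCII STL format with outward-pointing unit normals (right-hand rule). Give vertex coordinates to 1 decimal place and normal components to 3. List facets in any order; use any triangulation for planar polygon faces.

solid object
 facet normal -0.337 -0.557 0.759
  outer loop
   vertex 1.5 3.5 4.0
   vertex 0.0 1.0 1.5
   vertex 4.5 1.0 3.5
  endloop
 endfacet
 facet normal 0.206 0.051 0.977
  outer loop
   vertex 4.0 3.0 3.5
   vertex 1.5 3.5 4.0
   vertex 4.5 1.0 3.5
  endloop
 endfacet
 facet normal 0.386 -0.309 -0.869
  outer loop
   vertex 2.0 3.5 1.5
   vertex 4.5 1.0 3.5
   vertex 0.0 1.0 1.5
  endloop
 endfacet
 facet normal 0.718 0.179 -0.673
  outer loop
   vertex 2.0 3.5 1.5
   vertex 4.0 3.0 3.5
   vertex 4.5 1.0 3.5
  endloop
 endfacet
 facet normal -0.772 0.617 -0.154
  outer loop
   vertex 2.0 3.5 1.5
   vertex 0.0 1.0 1.5
   vertex 1.5 3.5 4.0
  endloop
 endfacet
 facet normal 0.204 0.978 0.041
  outer loop
   vertex 2.0 3.5 1.5
   vertex 1.5 3.5 4.0
   vertex 4.0 3.0 3.5
  endloop
 endfacet
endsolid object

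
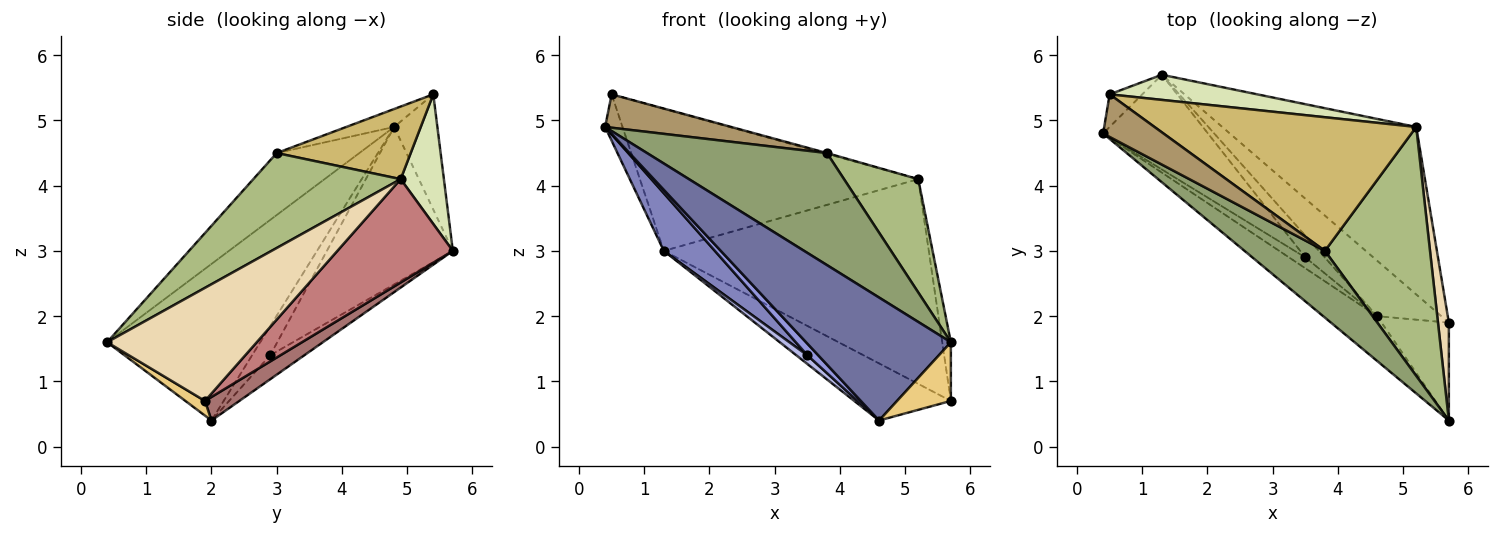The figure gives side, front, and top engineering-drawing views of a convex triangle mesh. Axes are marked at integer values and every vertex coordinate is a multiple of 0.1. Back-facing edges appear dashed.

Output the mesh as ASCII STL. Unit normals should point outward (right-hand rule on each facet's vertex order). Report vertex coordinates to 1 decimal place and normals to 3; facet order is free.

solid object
 facet normal -0.705 -0.667 -0.243
  outer loop
   vertex 4.6 2.0 0.4
   vertex 5.7 0.4 1.6
   vertex 0.4 4.8 4.9
  endloop
 endfacet
 facet normal -0.789 -0.320 -0.525
  outer loop
   vertex 3.5 2.9 1.4
   vertex 0.4 4.8 4.9
   vertex 1.3 5.7 3.0
  endloop
 endfacet
 facet normal -0.773 -0.464 -0.433
  outer loop
   vertex 3.5 2.9 1.4
   vertex 4.6 2.0 0.4
   vertex 0.4 4.8 4.9
  endloop
 endfacet
 facet normal -0.754 -0.244 -0.610
  outer loop
   vertex 3.5 2.9 1.4
   vertex 1.3 5.7 3.0
   vertex 4.6 2.0 0.4
  endloop
 endfacet
 facet normal -0.367 -0.799 0.476
  outer loop
   vertex 3.8 3.0 4.5
   vertex 0.4 4.8 4.9
   vertex 5.7 0.4 1.6
  endloop
 endfacet
 facet normal 0.635 -0.320 0.703
  outer loop
   vertex 3.8 3.0 4.5
   vertex 5.7 0.4 1.6
   vertex 5.2 4.9 4.1
  endloop
 endfacet
 facet normal -0.897 0.361 -0.254
  outer loop
   vertex 0.5 5.4 5.4
   vertex 1.3 5.7 3.0
   vertex 0.4 4.8 4.9
  endloop
 endfacet
 facet normal 0.151 0.973 0.172
  outer loop
   vertex 0.5 5.4 5.4
   vertex 5.2 4.9 4.1
   vertex 1.3 5.7 3.0
  endloop
 endfacet
 facet normal -0.228 -0.601 0.766
  outer loop
   vertex 0.5 5.4 5.4
   vertex 0.4 4.8 4.9
   vertex 3.8 3.0 4.5
  endloop
 endfacet
 facet normal 0.267 0.006 0.964
  outer loop
   vertex 0.5 5.4 5.4
   vertex 3.8 3.0 4.5
   vertex 5.2 4.9 4.1
  endloop
 endfacet
 facet normal 0.184 -0.506 -0.843
  outer loop
   vertex 5.7 1.9 0.7
   vertex 5.7 0.4 1.6
   vertex 4.6 2.0 0.4
  endloop
 endfacet
 facet normal 0.994 0.057 0.096
  outer loop
   vertex 5.7 1.9 0.7
   vertex 5.2 4.9 4.1
   vertex 5.7 0.4 1.6
  endloop
 endfacet
 facet normal 0.247 0.695 -0.675
  outer loop
   vertex 5.7 1.9 0.7
   vertex 4.6 2.0 0.4
   vertex 1.3 5.7 3.0
  endloop
 endfacet
 facet normal 0.320 0.733 -0.600
  outer loop
   vertex 5.7 1.9 0.7
   vertex 1.3 5.7 3.0
   vertex 5.2 4.9 4.1
  endloop
 endfacet
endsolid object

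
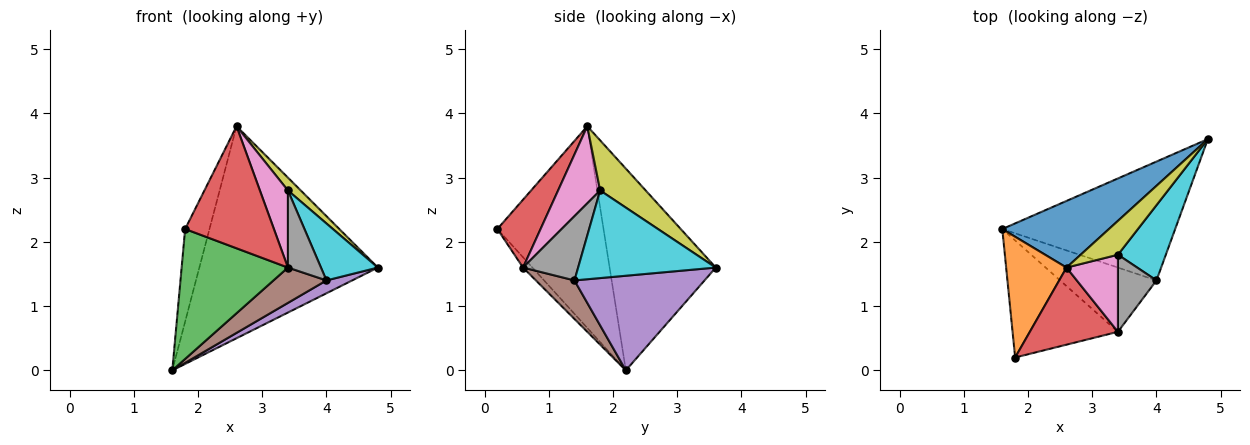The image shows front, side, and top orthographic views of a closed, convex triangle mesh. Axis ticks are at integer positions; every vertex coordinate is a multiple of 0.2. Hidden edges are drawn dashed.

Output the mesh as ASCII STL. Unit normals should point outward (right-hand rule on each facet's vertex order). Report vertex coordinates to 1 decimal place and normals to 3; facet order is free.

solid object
 facet normal -0.493 0.830 0.261
  outer loop
   vertex 2.6 1.6 3.8
   vertex 4.8 3.6 1.6
   vertex 1.6 2.2 0.0
  endloop
 endfacet
 facet normal -0.936 0.215 0.280
  outer loop
   vertex 2.6 1.6 3.8
   vertex 1.6 2.2 0.0
   vertex 1.8 0.2 2.2
  endloop
 endfacet
 facet normal -0.065 -0.741 -0.668
  outer loop
   vertex 3.4 0.6 1.6
   vertex 1.8 0.2 2.2
   vertex 1.6 2.2 0.0
  endloop
 endfacet
 facet normal 0.381 -0.782 0.494
  outer loop
   vertex 3.4 0.6 1.6
   vertex 2.6 1.6 3.8
   vertex 1.8 0.2 2.2
  endloop
 endfacet
 facet normal 0.478 -0.094 -0.873
  outer loop
   vertex 4.0 1.4 1.4
   vertex 1.6 2.2 0.0
   vertex 4.8 3.6 1.6
  endloop
 endfacet
 facet normal 0.331 -0.455 -0.827
  outer loop
   vertex 4.0 1.4 1.4
   vertex 3.4 0.6 1.6
   vertex 1.6 2.2 0.0
  endloop
 endfacet
 facet normal 0.728 -0.485 0.485
  outer loop
   vertex 3.4 1.8 2.8
   vertex 2.6 1.6 3.8
   vertex 3.4 0.6 1.6
  endloop
 endfacet
 facet normal 0.762 -0.457 0.457
  outer loop
   vertex 3.4 1.8 2.8
   vertex 3.4 0.6 1.6
   vertex 4.0 1.4 1.4
  endloop
 endfacet
 facet normal 0.783 -0.221 0.582
  outer loop
   vertex 3.4 1.8 2.8
   vertex 4.8 3.6 1.6
   vertex 2.6 1.6 3.8
  endloop
 endfacet
 facet normal 0.825 -0.341 0.451
  outer loop
   vertex 3.4 1.8 2.8
   vertex 4.0 1.4 1.4
   vertex 4.8 3.6 1.6
  endloop
 endfacet
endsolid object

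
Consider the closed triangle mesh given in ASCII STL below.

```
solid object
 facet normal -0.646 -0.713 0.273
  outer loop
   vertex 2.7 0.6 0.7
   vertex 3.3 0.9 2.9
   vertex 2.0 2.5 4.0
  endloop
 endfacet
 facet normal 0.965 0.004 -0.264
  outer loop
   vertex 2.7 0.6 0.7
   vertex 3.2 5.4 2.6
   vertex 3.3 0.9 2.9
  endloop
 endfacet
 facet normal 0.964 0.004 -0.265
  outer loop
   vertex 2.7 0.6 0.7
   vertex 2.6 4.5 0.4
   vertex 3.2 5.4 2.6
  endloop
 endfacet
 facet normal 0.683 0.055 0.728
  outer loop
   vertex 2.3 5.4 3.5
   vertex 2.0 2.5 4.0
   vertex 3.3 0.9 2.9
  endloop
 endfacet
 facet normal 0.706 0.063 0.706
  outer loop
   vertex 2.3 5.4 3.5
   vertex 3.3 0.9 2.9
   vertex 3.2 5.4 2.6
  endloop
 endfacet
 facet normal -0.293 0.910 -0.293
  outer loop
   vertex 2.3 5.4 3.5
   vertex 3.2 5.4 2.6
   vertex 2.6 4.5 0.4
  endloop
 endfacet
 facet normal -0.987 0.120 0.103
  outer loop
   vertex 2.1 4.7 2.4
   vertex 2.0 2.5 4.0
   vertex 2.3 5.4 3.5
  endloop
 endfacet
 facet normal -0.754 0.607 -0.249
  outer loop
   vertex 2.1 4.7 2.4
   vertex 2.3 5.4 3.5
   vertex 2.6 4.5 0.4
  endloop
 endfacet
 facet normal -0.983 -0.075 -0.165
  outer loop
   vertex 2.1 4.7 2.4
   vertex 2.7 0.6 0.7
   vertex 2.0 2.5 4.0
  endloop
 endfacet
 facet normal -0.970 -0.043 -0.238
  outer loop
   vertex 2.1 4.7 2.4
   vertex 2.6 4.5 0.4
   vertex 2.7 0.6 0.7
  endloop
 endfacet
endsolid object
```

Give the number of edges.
15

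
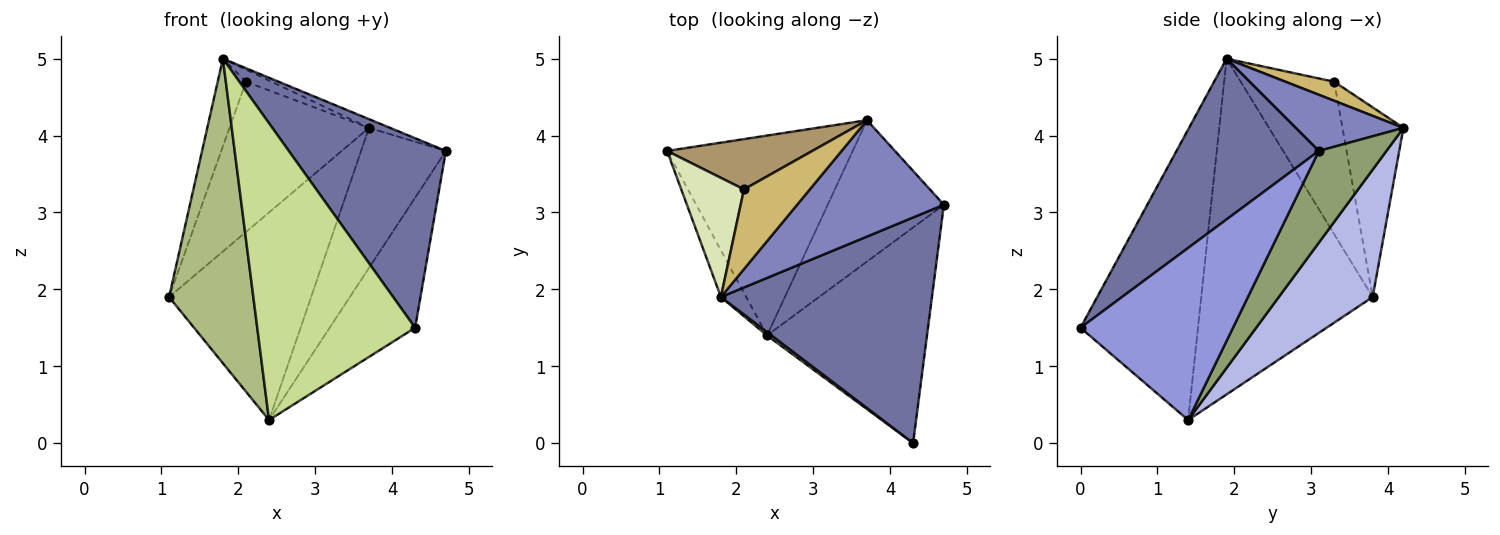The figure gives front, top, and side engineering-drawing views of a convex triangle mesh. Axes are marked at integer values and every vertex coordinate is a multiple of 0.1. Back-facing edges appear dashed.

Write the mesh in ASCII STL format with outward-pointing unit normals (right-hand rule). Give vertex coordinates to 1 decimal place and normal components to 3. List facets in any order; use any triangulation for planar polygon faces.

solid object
 facet normal 0.504 -0.556 0.661
  outer loop
   vertex 1.8 1.9 5.0
   vertex 4.3 0.0 1.5
   vertex 4.7 3.1 3.8
  endloop
 endfacet
 facet normal 0.357 0.070 0.932
  outer loop
   vertex 3.7 4.2 4.1
   vertex 1.8 1.9 5.0
   vertex 4.7 3.1 3.8
  endloop
 endfacet
 facet normal 0.678 0.380 -0.630
  outer loop
   vertex 2.4 1.4 0.3
   vertex 4.7 3.1 3.8
   vertex 4.3 0.0 1.5
  endloop
 endfacet
 facet normal 0.430 0.650 -0.626
  outer loop
   vertex 2.4 1.4 0.3
   vertex 1.1 3.8 1.9
   vertex 3.7 4.2 4.1
  endloop
 endfacet
 facet normal 0.489 0.614 -0.620
  outer loop
   vertex 2.4 1.4 0.3
   vertex 3.7 4.2 4.1
   vertex 4.7 3.1 3.8
  endloop
 endfacet
 facet normal -0.895 -0.440 -0.067
  outer loop
   vertex 2.4 1.4 0.3
   vertex 1.8 1.9 5.0
   vertex 1.1 3.8 1.9
  endloop
 endfacet
 facet normal -0.597 -0.802 0.009
  outer loop
   vertex 2.4 1.4 0.3
   vertex 4.3 0.0 1.5
   vertex 1.8 1.9 5.0
  endloop
 endfacet
 facet normal -0.891 0.269 0.366
  outer loop
   vertex 2.1 3.3 4.7
   vertex 1.1 3.8 1.9
   vertex 1.8 1.9 5.0
  endloop
 endfacet
 facet normal -0.383 0.876 0.293
  outer loop
   vertex 2.1 3.3 4.7
   vertex 3.7 4.2 4.1
   vertex 1.1 3.8 1.9
  endloop
 endfacet
 facet normal 0.275 0.145 0.950
  outer loop
   vertex 2.1 3.3 4.7
   vertex 1.8 1.9 5.0
   vertex 3.7 4.2 4.1
  endloop
 endfacet
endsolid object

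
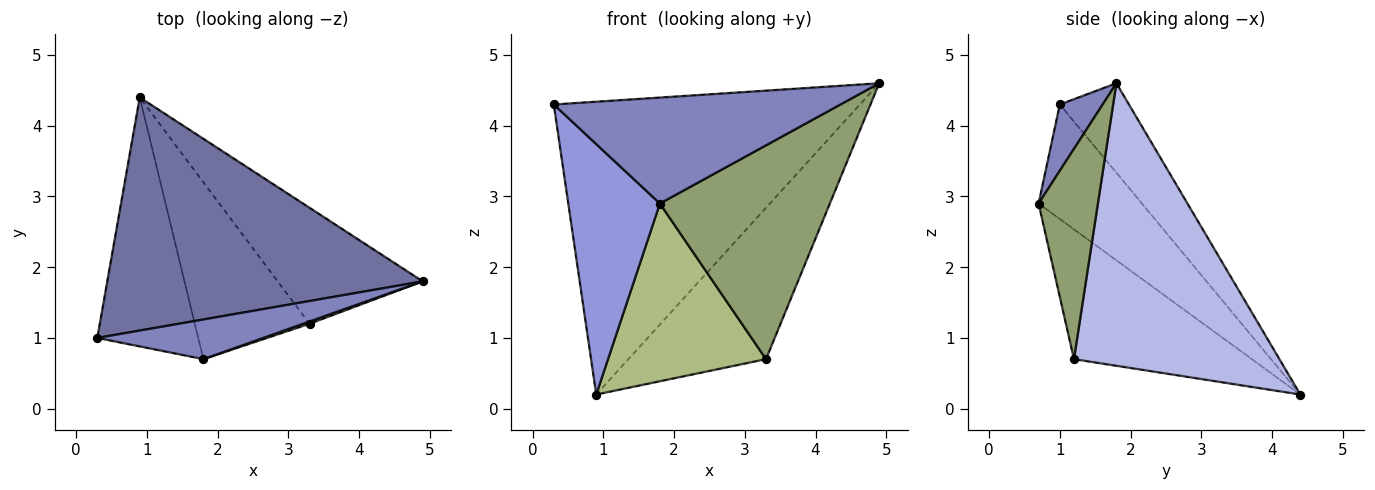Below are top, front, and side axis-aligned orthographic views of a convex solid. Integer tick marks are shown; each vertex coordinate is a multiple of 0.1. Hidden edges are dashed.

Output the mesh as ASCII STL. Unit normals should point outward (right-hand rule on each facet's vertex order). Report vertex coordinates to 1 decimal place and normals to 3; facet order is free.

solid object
 facet normal -0.174 0.770 0.613
  outer loop
   vertex 0.9 4.4 0.2
   vertex 0.3 1.0 4.3
   vertex 4.9 1.8 4.6
  endloop
 endfacet
 facet normal 0.139 -0.927 0.347
  outer loop
   vertex 1.8 0.7 2.9
   vertex 4.9 1.8 4.6
   vertex 0.3 1.0 4.3
  endloop
 endfacet
 facet normal -0.625 -0.554 -0.551
  outer loop
   vertex 1.8 0.7 2.9
   vertex 0.3 1.0 4.3
   vertex 0.9 4.4 0.2
  endloop
 endfacet
 facet normal 0.764 0.512 -0.392
  outer loop
   vertex 3.3 1.2 0.7
   vertex 0.9 4.4 0.2
   vertex 4.9 1.8 4.6
  endloop
 endfacet
 facet normal 0.329 -0.944 0.010
  outer loop
   vertex 3.3 1.2 0.7
   vertex 4.9 1.8 4.6
   vertex 1.8 0.7 2.9
  endloop
 endfacet
 facet normal -0.624 -0.554 -0.551
  outer loop
   vertex 3.3 1.2 0.7
   vertex 1.8 0.7 2.9
   vertex 0.9 4.4 0.2
  endloop
 endfacet
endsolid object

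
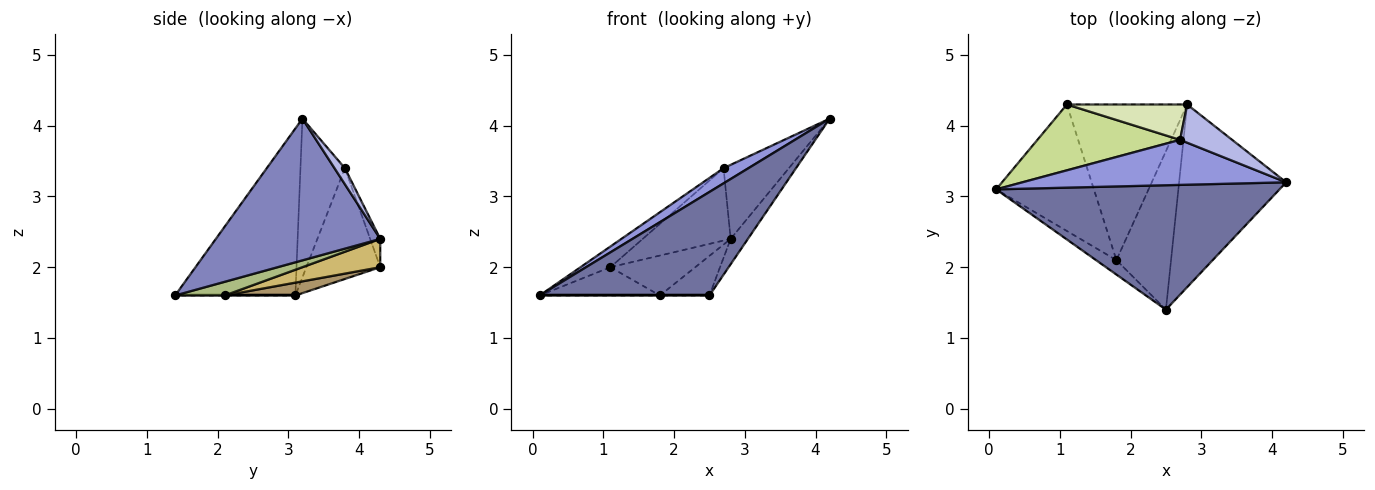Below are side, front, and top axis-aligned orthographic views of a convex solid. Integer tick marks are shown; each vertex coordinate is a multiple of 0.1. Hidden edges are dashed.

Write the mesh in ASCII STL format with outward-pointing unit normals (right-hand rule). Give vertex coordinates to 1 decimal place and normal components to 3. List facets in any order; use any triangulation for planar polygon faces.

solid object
 facet normal -0.413 -0.583 0.700
  outer loop
   vertex 2.5 1.4 1.6
   vertex 4.2 3.2 4.1
   vertex 0.1 3.1 1.6
  endloop
 endfacet
 facet normal 0.795 0.083 -0.601
  outer loop
   vertex 2.8 4.3 2.4
   vertex 4.2 3.2 4.1
   vertex 2.5 1.4 1.6
  endloop
 endfacet
 facet normal -0.495 -0.278 0.823
  outer loop
   vertex 2.7 3.8 3.4
   vertex 0.1 3.1 1.6
   vertex 4.2 3.2 4.1
  endloop
 endfacet
 facet normal 0.140 0.880 0.454
  outer loop
   vertex 2.7 3.8 3.4
   vertex 4.2 3.2 4.1
   vertex 2.8 4.3 2.4
  endloop
 endfacet
 facet normal 0.000 0.000 -1.000
  outer loop
   vertex 1.8 2.1 1.6
   vertex 2.5 1.4 1.6
   vertex 0.1 3.1 1.6
  endloop
 endfacet
 facet normal 0.236 0.236 -0.943
  outer loop
   vertex 1.8 2.1 1.6
   vertex 2.8 4.3 2.4
   vertex 2.5 1.4 1.6
  endloop
 endfacet
 facet normal -0.595 0.241 0.766
  outer loop
   vertex 1.1 4.3 2.0
   vertex 0.1 3.1 1.6
   vertex 2.7 3.8 3.4
  endloop
 endfacet
 facet normal -0.103 0.894 0.437
  outer loop
   vertex 1.1 4.3 2.0
   vertex 2.7 3.8 3.4
   vertex 2.8 4.3 2.4
  endloop
 endfacet
 facet normal 0.127 0.217 -0.968
  outer loop
   vertex 1.1 4.3 2.0
   vertex 1.8 2.1 1.6
   vertex 0.1 3.1 1.6
  endloop
 endfacet
 facet normal 0.222 0.242 -0.944
  outer loop
   vertex 1.1 4.3 2.0
   vertex 2.8 4.3 2.4
   vertex 1.8 2.1 1.6
  endloop
 endfacet
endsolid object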